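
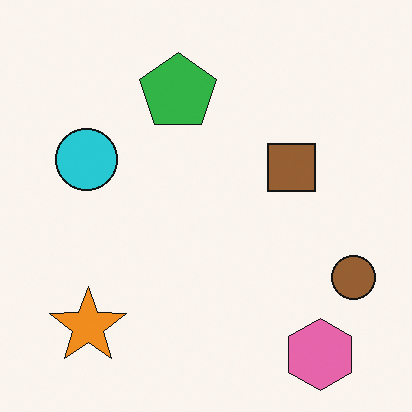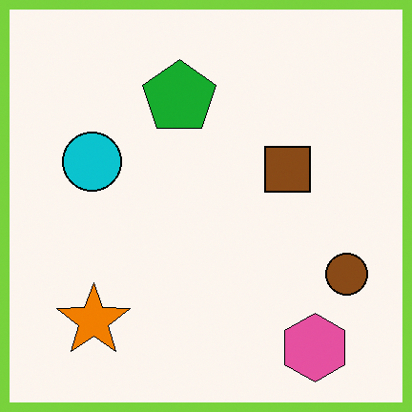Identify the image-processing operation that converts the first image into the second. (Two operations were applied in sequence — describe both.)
The transformation is: given slightly increased contrast, then framed with a lime border.

Tones are pushed away from mid-grey across the whole image — a global contrast change. A solid lime frame runs around the edge of the second image, with the content slightly shrunk inside it.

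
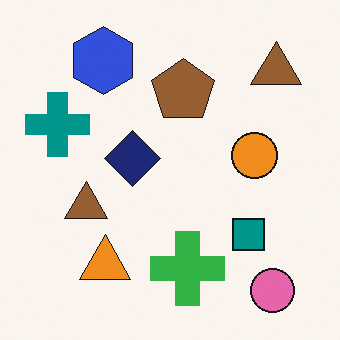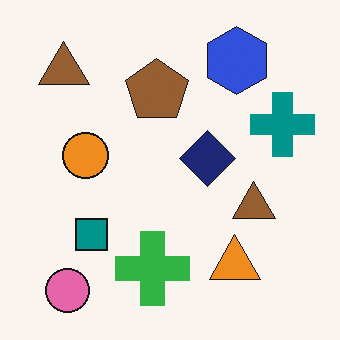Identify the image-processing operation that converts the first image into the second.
The second image is the first flipped horizontally (left ↔ right).

The teal cross is in the left of the first image and the right of the second — shapes on opposite sides of the vertical midline have swapped in a mirror flip.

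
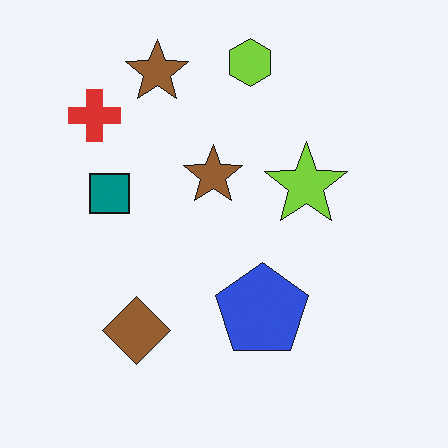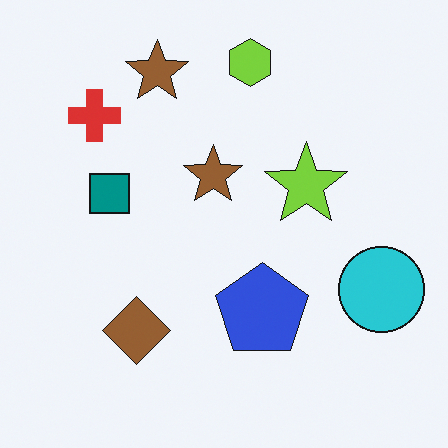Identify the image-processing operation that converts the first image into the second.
It was overlaid with an additional cyan circle.

A cyan circle appears in the second image that is absent from the first.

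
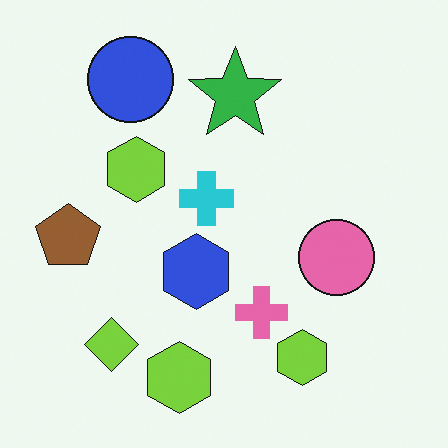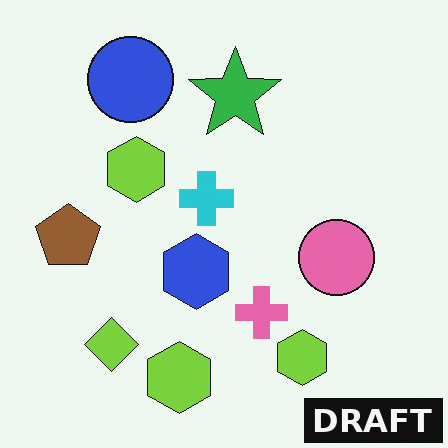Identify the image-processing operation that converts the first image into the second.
It was watermarked with the text "DRAFT" in the lower-right corner.

A dark label reading "DRAFT" appears in the lower-right corner.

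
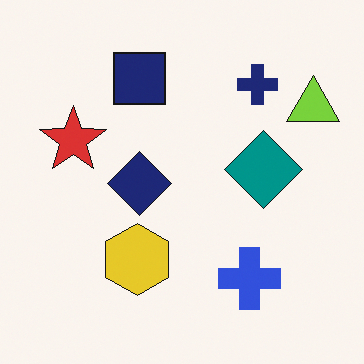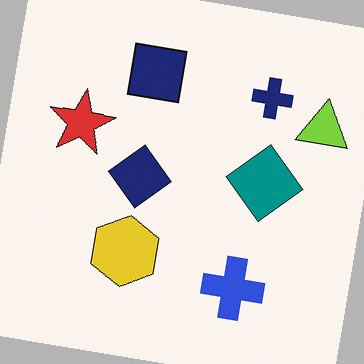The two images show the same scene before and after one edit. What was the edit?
The second image is the first rotated clockwise by a slight angle.

Every shape is tilted by the same angle and the image corners show triangular fill wedges — a whole-image rotation by a non-right angle.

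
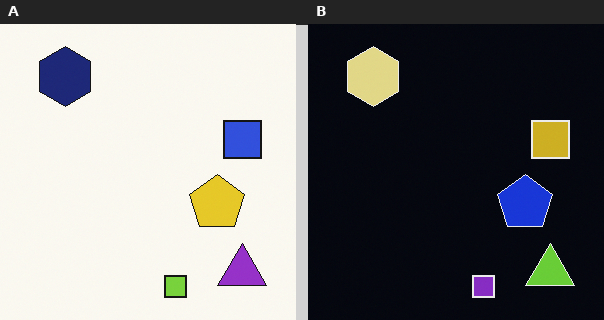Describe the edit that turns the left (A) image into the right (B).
Color-inverted (negative).

The light background has become dark and every shape's color is its complement — a photographic negative.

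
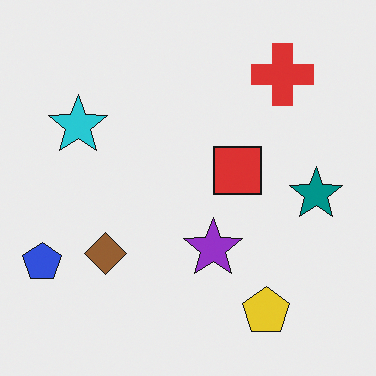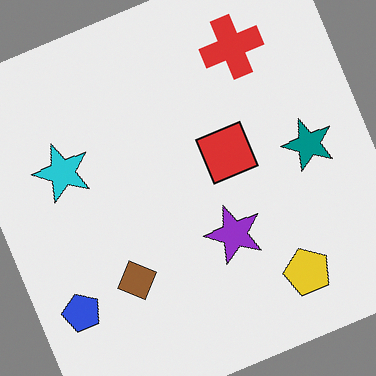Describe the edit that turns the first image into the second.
It was rotated counter-clockwise by a moderate amount.

Every shape is tilted by the same angle and the image corners show triangular fill wedges — a whole-image rotation by a non-right angle.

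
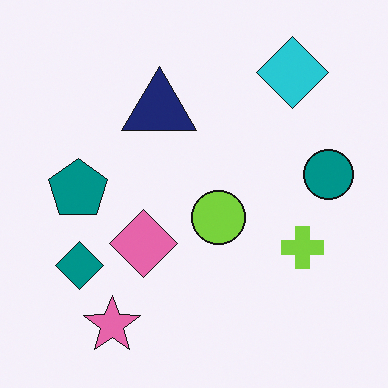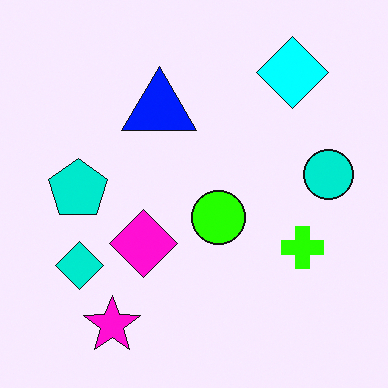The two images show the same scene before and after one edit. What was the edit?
The second image is the first heavily oversaturated.

All colors are more vivid — a global saturation change.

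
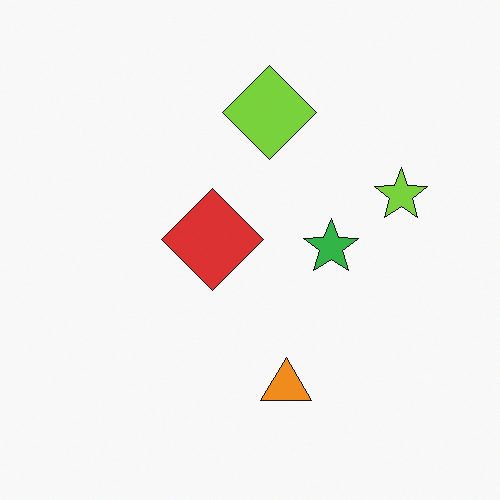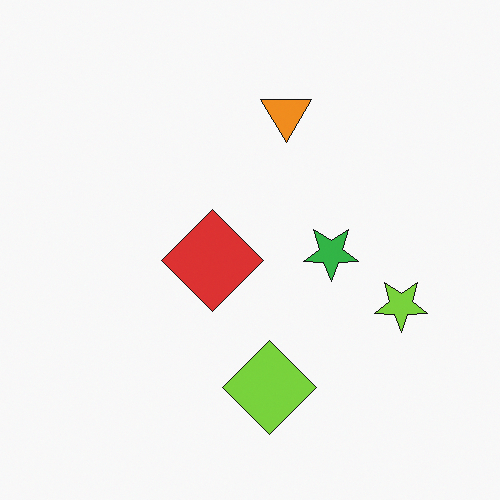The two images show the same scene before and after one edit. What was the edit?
The second image is the first flipped vertically (top ↔ bottom).

The lime diamond is in the top of the first image and the bottom of the second — shapes on opposite sides of the horizontal midline have swapped in a mirror flip.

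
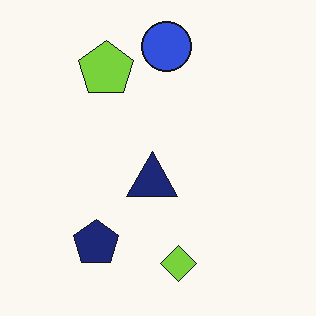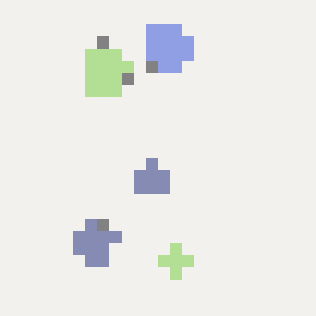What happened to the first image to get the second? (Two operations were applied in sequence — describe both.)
Heavily pixelated into large blocks, then washed out (contrast reduced).

Shapes are reduced to large square blocks; fine edges and outlines are lost — a downscale-then-upscale (mosaic) effect. Tones are pushed toward mid-grey across the whole image — a global contrast change.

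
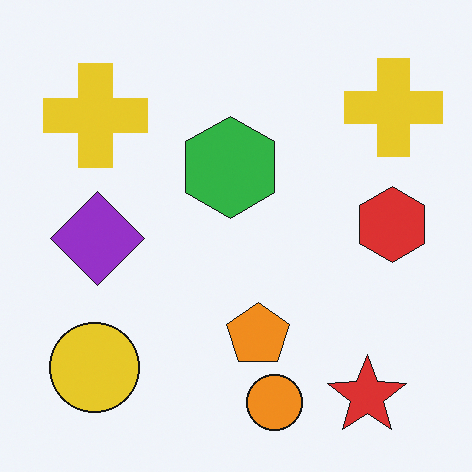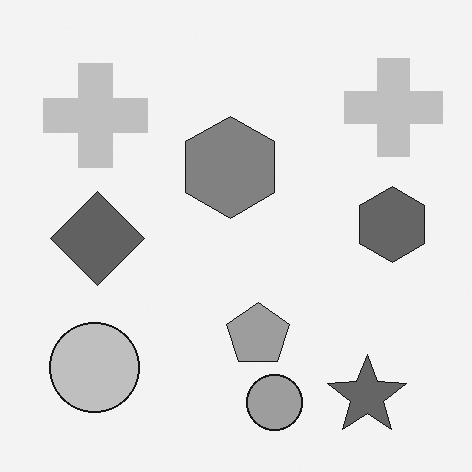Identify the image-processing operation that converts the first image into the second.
It was converted to grayscale.

All color is removed — every shape is now a shade of grey.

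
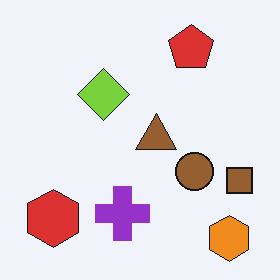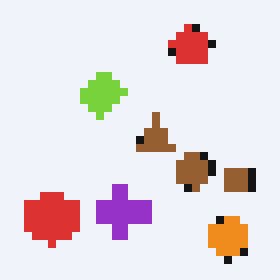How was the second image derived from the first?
The transformation is: pixelated into visible square blocks.

Shapes are reduced to large square blocks; fine edges and outlines are lost — a downscale-then-upscale (mosaic) effect.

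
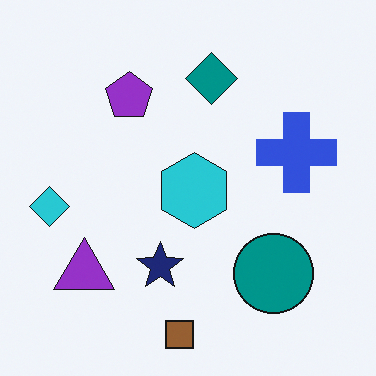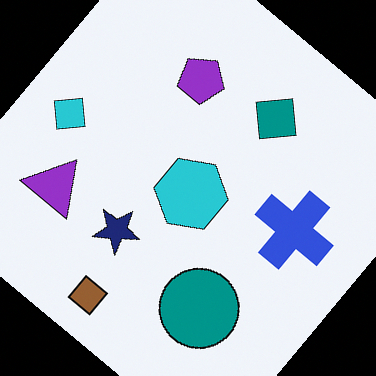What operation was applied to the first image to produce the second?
The second image is the first rotated clockwise by a large amount — several tens of degrees.

Every shape is tilted by the same angle and the image corners show triangular fill wedges — a whole-image rotation by a non-right angle.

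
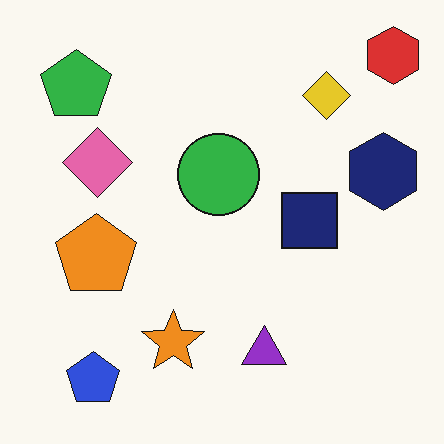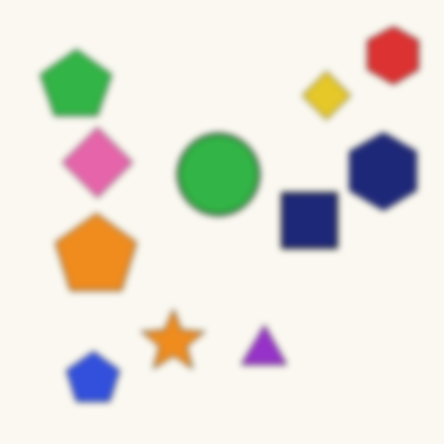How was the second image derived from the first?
Moderately blurred.

Shape edges and outlines are uniformly softened across the whole image.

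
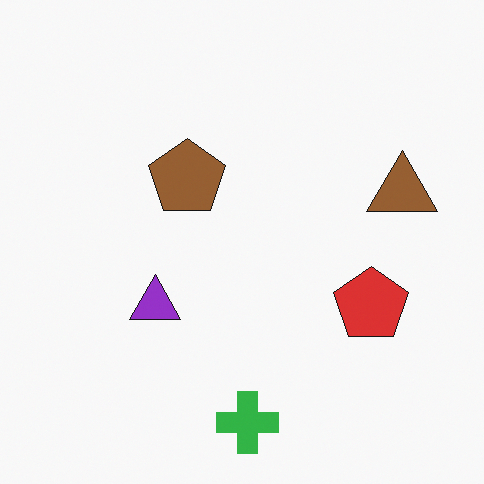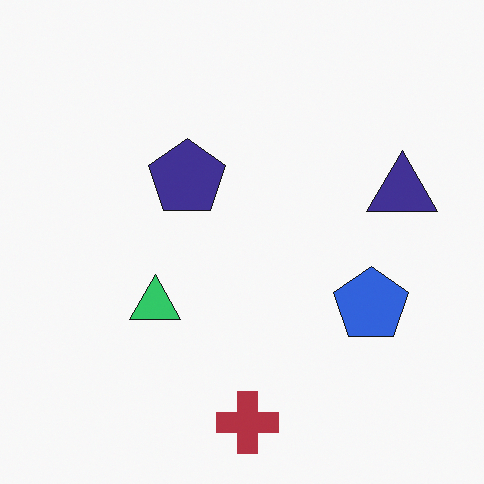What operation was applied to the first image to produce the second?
The image was hue-shifted through roughly half the color wheel.

Every shape's color has rotated by the same amount around the hue wheel — a uniform hue shift.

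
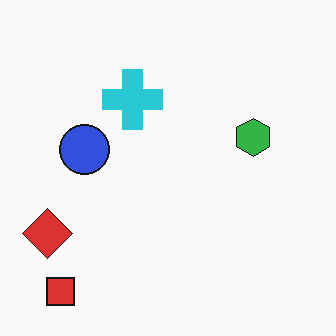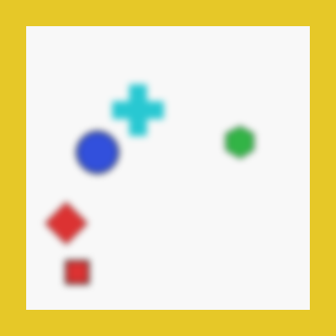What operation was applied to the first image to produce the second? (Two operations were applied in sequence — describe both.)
The transformation is: noticeably gaussian-blurred, then framed with a yellow border.

Shape edges and outlines are uniformly softened across the whole image. A solid yellow frame runs around the edge of the second image, with the content slightly shrunk inside it.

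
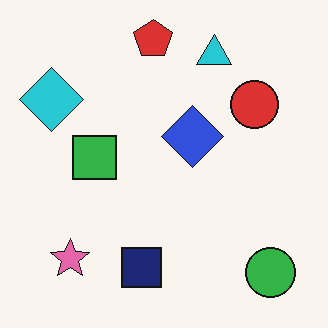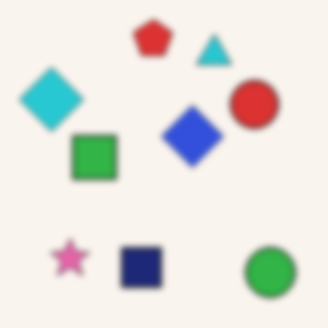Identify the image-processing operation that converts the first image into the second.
The transformation is: moderately blurred.

Shape edges and outlines are uniformly softened across the whole image.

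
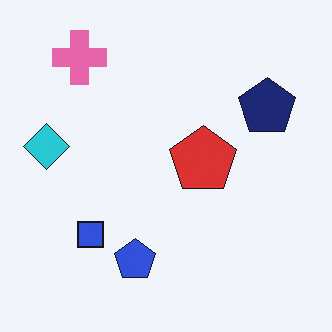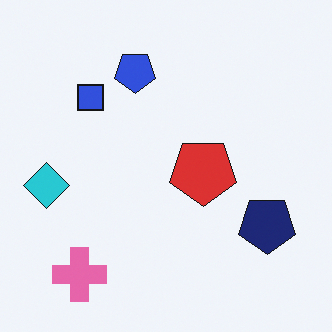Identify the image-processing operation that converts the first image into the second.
This is the original image flipped vertically (top ↔ bottom).

The pink cross is in the top-left of the first image and the bottom-left of the second — shapes on opposite sides of the horizontal midline have swapped in a mirror flip.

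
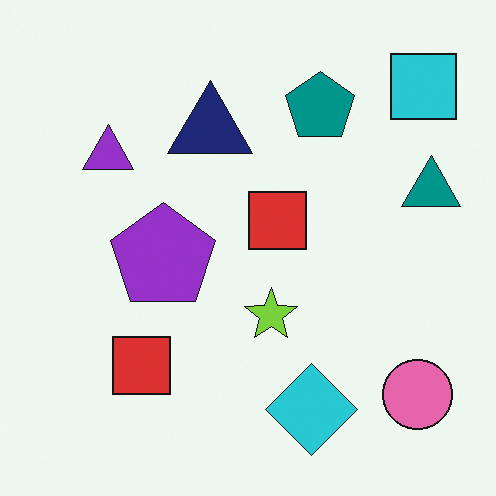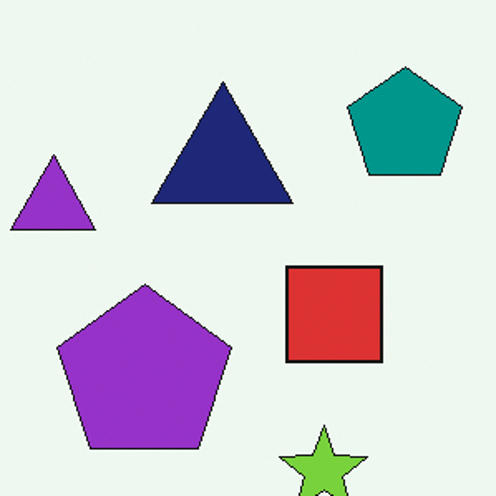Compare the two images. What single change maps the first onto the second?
The transformation is: cropped tightly and scaled back up.

The visible shapes are larger and the field of view is narrower; shapes near the original edges may be partly or wholly outside the frame — a crop-and-rescale.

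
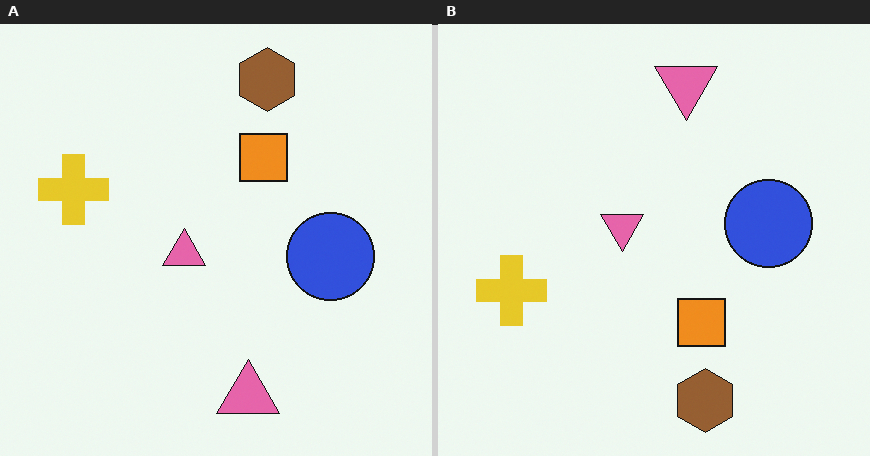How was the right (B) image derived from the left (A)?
Flipped vertically (top ↔ bottom).

The brown hexagon is in the top of the left (A) image and the bottom of the right (B) — shapes on opposite sides of the horizontal midline have swapped in a mirror flip.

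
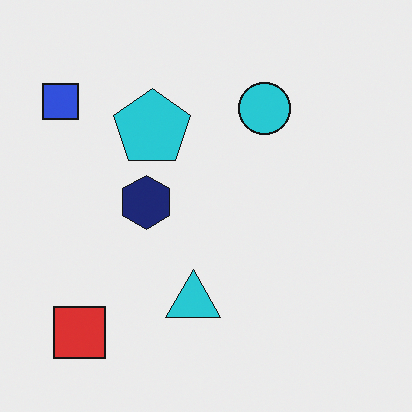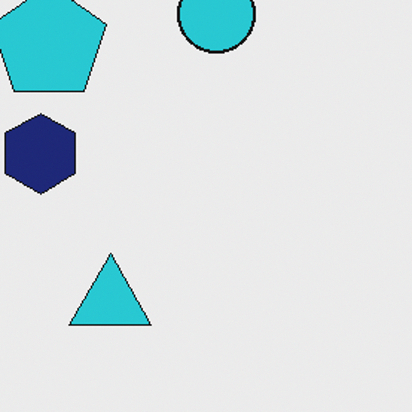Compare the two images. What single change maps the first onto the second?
The transformation is: cropped to a modestly smaller region and rescaled.

The visible shapes are larger and the field of view is narrower; shapes near the original edges may be partly or wholly outside the frame — a crop-and-rescale.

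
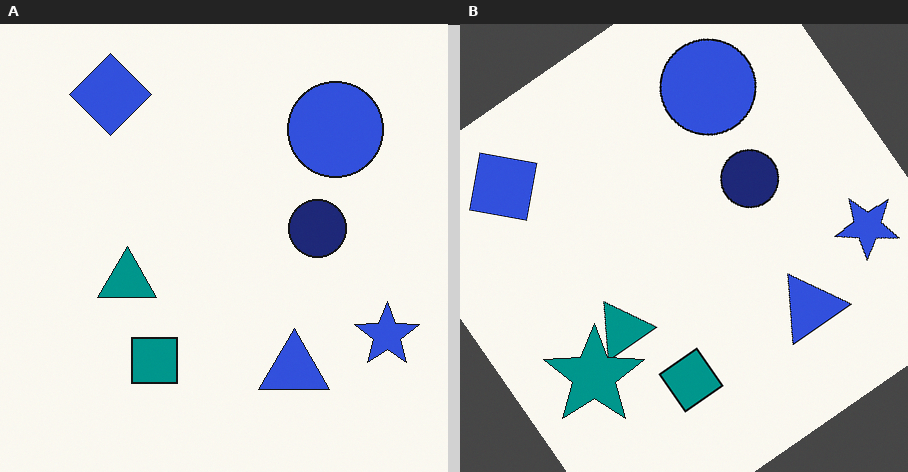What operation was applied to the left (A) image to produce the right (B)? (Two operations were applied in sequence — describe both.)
This is the original image rotated counter-clockwise by a large amount — several tens of degrees, then overlaid with an additional teal star.

Every shape is tilted by the same angle and the image corners show triangular fill wedges — a whole-image rotation by a non-right angle. A teal star appears in the right (B) image that is absent from the left (A).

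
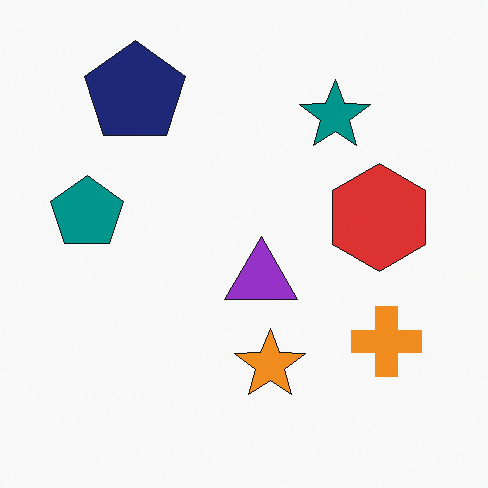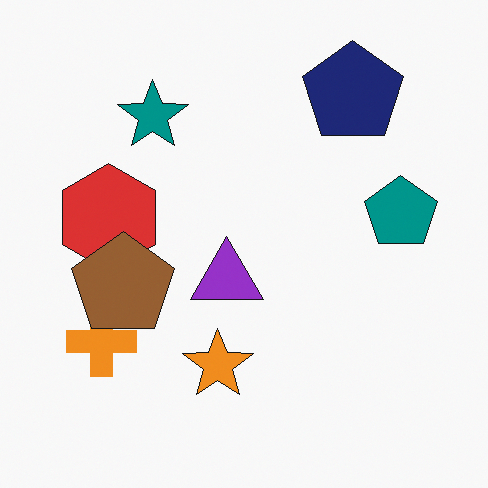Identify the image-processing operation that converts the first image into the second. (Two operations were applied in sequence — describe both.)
The image was flipped horizontally (left ↔ right), then overlaid with an additional brown pentagon.

The teal pentagon is in the left of the first image and the right of the second — shapes on opposite sides of the vertical midline have swapped in a mirror flip. A brown pentagon appears in the second image that is absent from the first.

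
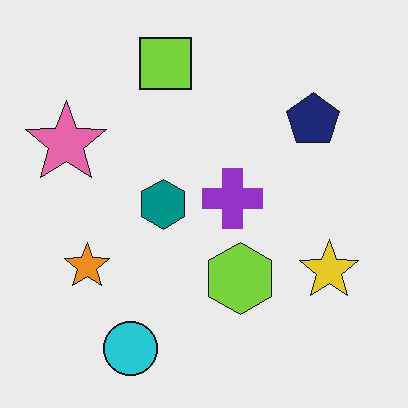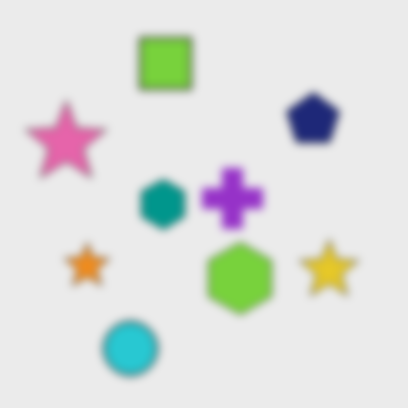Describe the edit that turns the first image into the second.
The second image is the first moderately blurred.

Shape edges and outlines are uniformly softened across the whole image.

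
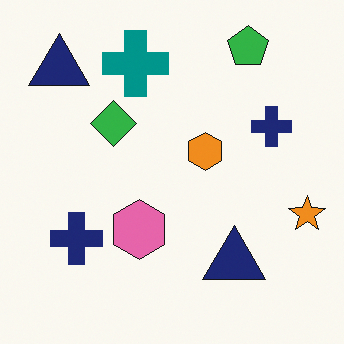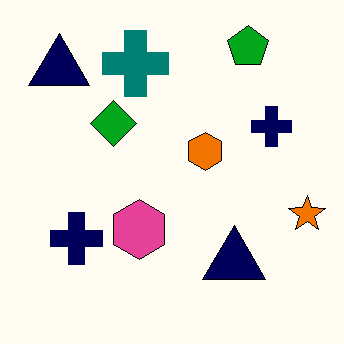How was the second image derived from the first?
The image was given slightly increased contrast.

Tones are pushed away from mid-grey across the whole image — a global contrast change.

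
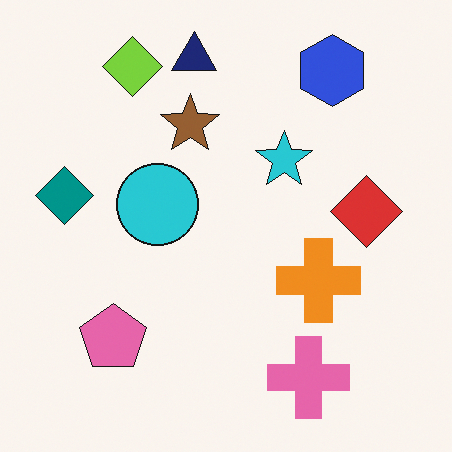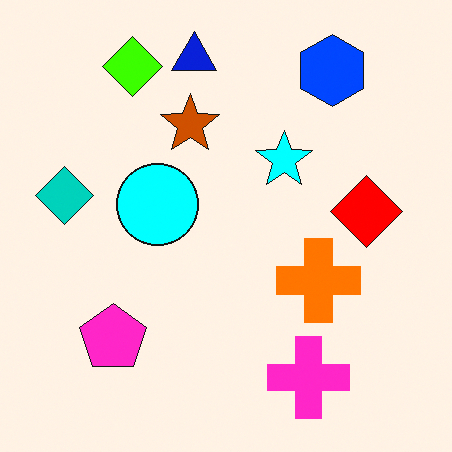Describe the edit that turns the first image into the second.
The second image is the first made much more vivid (saturation change).

All colors are more vivid — a global saturation change.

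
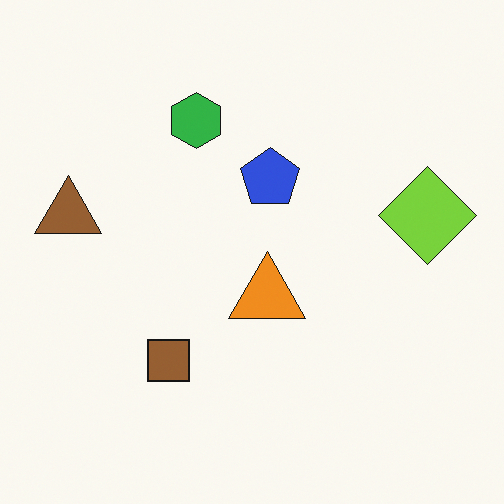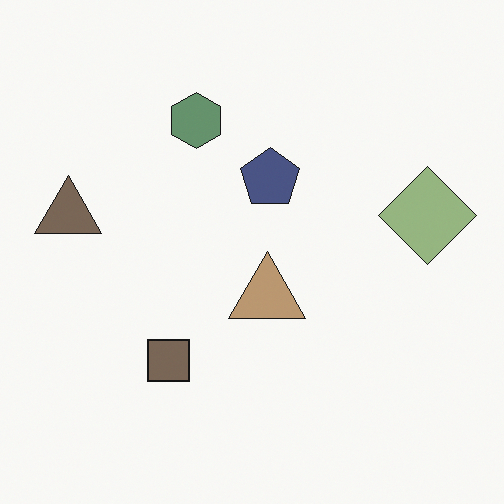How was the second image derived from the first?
The second image is the first made much more muted (saturation change).

All colors are more muted and greyish — a global saturation change.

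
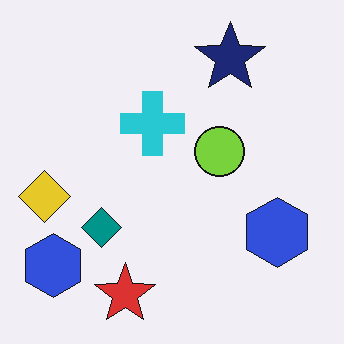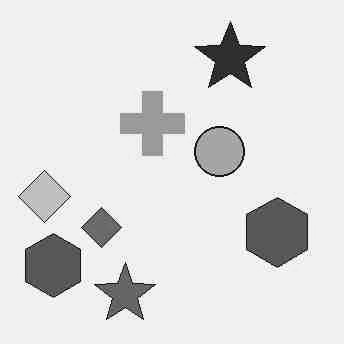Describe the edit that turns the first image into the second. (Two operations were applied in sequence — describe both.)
The second image is the first heavily JPEG-compressed with obvious blocking artifacts, then converted to grayscale.

Blocky 8×8 compression artifacts appear around shape edges and the flat background shows ringing — characteristic JPEG degradation. All color is removed — every shape is now a shade of grey.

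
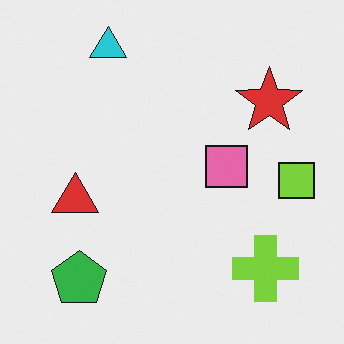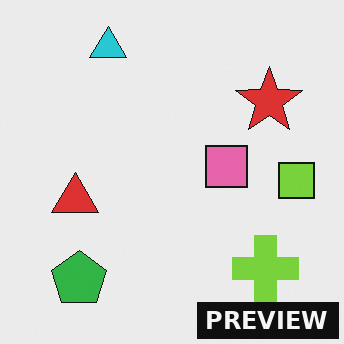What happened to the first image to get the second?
It was watermarked with the text "PREVIEW" in the lower-right corner.

A dark label reading "PREVIEW" appears in the lower-right corner.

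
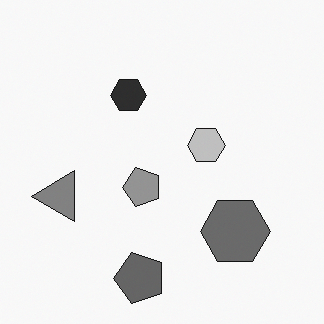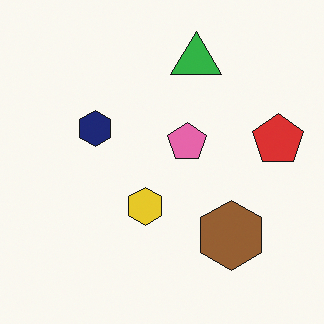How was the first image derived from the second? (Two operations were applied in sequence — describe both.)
The first image is the second converted to grayscale, then transposed (reflected across the top-left ↔ bottom-right diagonal).

All color is removed — every shape is now a shade of grey. Shapes have swapped their row and column positions — what was in the top-right is now in the bottom-left — a diagonal reflection.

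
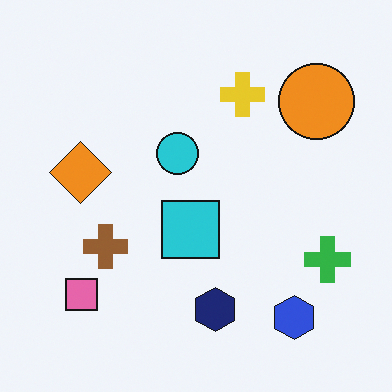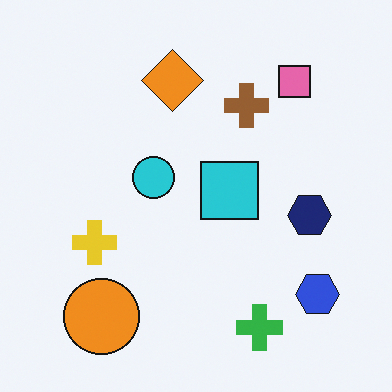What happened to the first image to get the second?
The image was transposed (reflected across the top-left ↔ bottom-right diagonal).

Shapes have swapped their row and column positions — what was in the top-right is now in the bottom-left — a diagonal reflection.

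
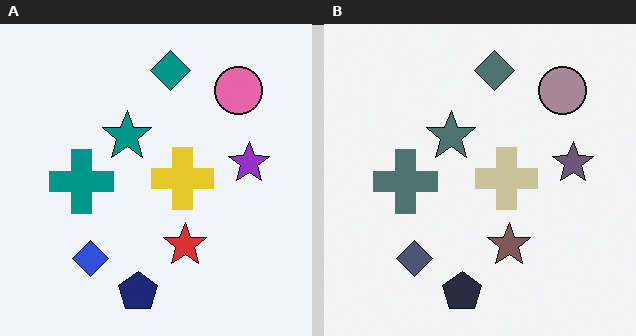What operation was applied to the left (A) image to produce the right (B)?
The right (B) image is the left (A) heavily desaturated.

All colors are more muted and greyish — a global saturation change.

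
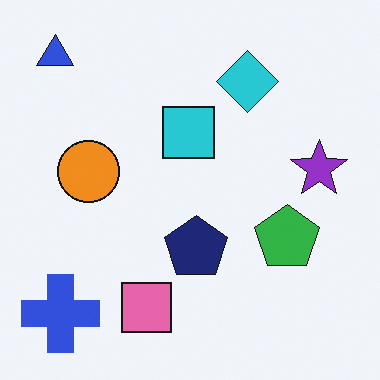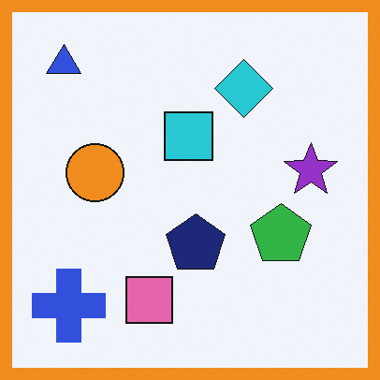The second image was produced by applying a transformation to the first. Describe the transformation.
It was framed with a orange border.

A solid orange frame runs around the edge of the second image, with the content slightly shrunk inside it.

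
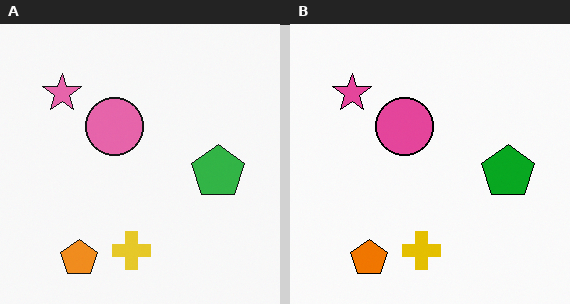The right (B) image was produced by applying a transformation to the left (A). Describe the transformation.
It was given slightly increased contrast.

Tones are pushed away from mid-grey across the whole image — a global contrast change.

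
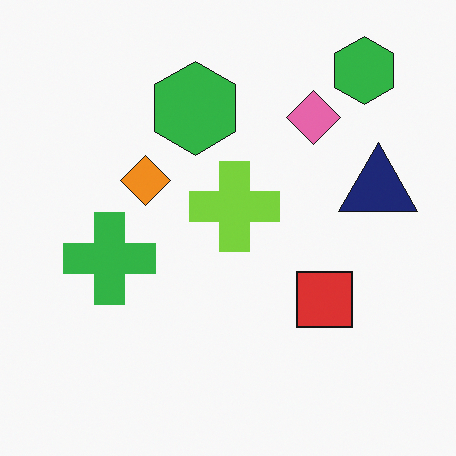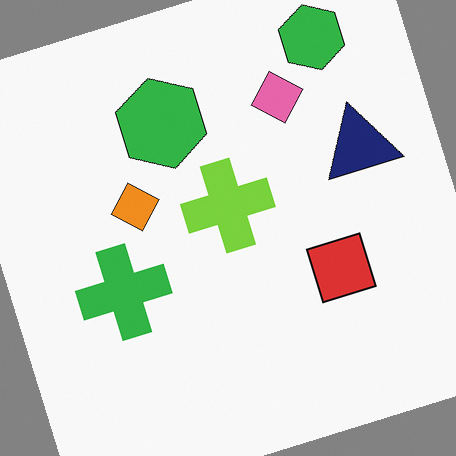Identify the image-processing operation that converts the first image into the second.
The second image is the first rotated counter-clockwise by a moderate amount.

Every shape is tilted by the same angle and the image corners show triangular fill wedges — a whole-image rotation by a non-right angle.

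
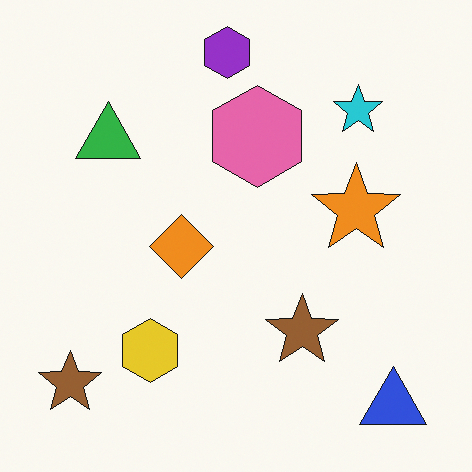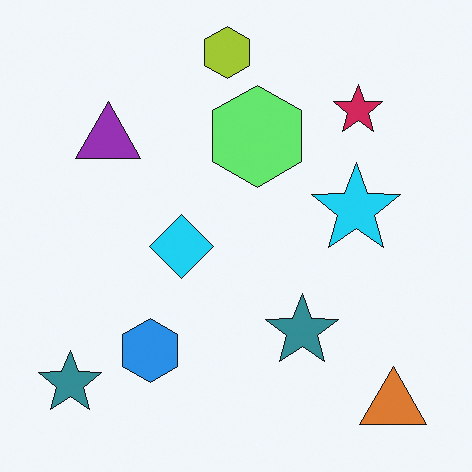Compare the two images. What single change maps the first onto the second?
The image was hue-shifted through roughly half the color wheel.

Every shape's color has rotated by the same amount around the hue wheel — a uniform hue shift.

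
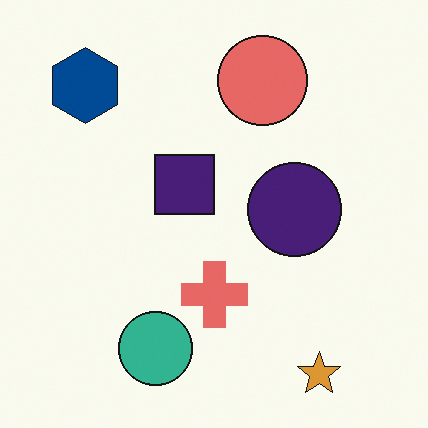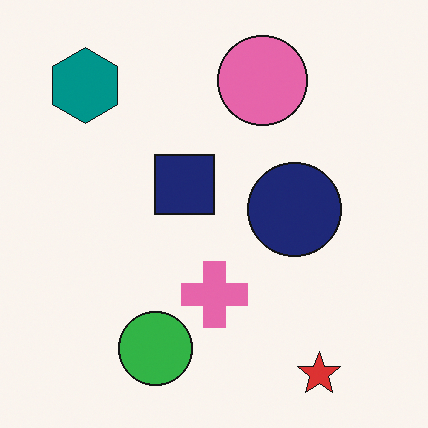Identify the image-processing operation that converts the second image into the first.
The image was hue-shifted slightly.

Every shape's color has rotated by the same amount around the hue wheel — a uniform hue shift.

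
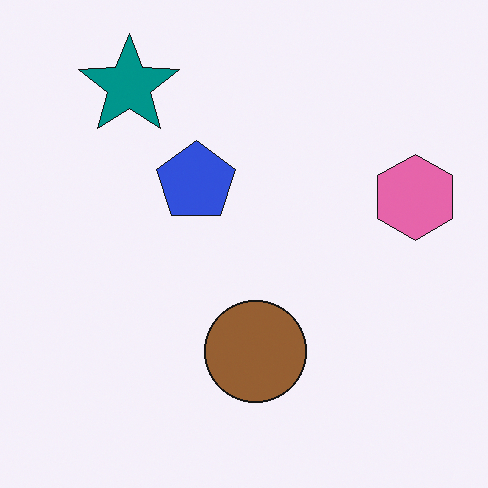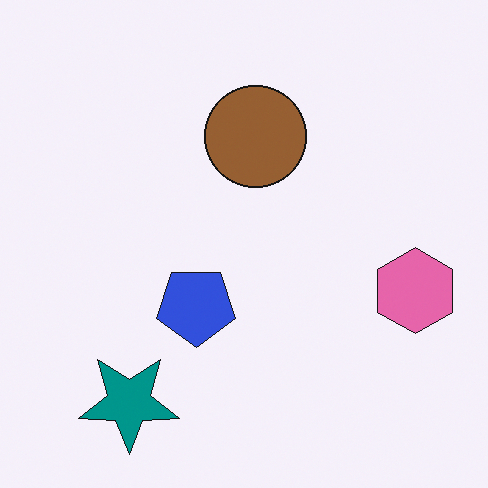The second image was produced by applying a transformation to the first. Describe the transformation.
The second image is the first flipped vertically (top ↔ bottom).

The teal star is in the top-left of the first image and the bottom-left of the second — shapes on opposite sides of the horizontal midline have swapped in a mirror flip.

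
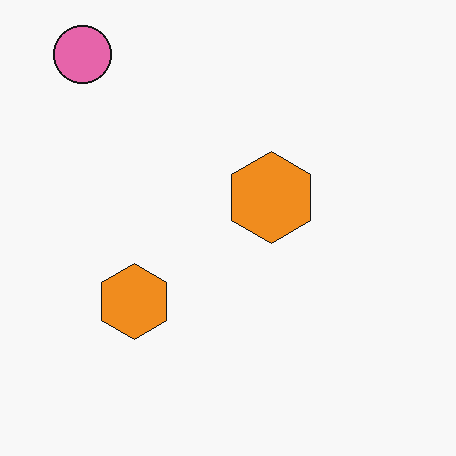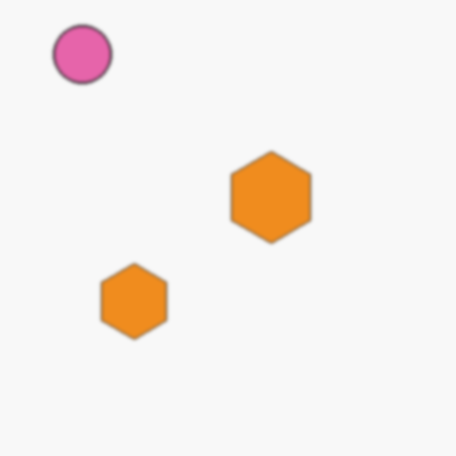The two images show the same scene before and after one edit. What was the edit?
The image was given a subtle gaussian blur.

Shape edges and outlines are uniformly softened across the whole image.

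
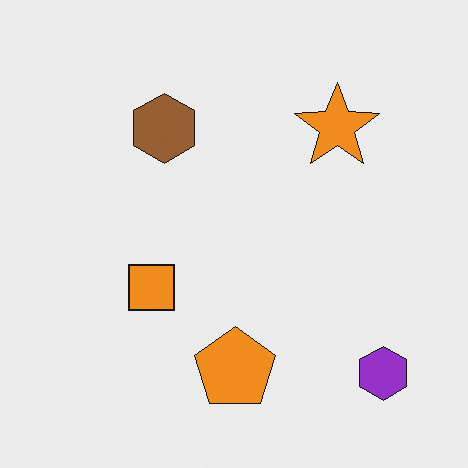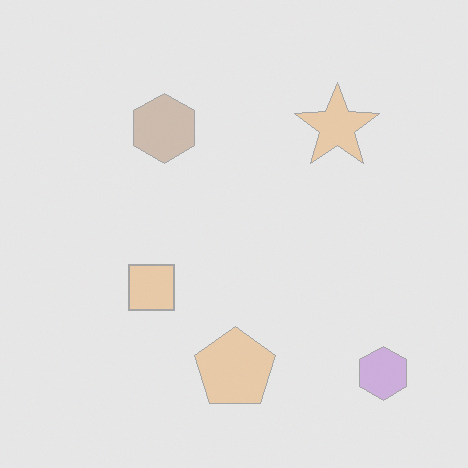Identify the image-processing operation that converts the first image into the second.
Given much lower contrast.

Tones are pushed toward mid-grey across the whole image — a global contrast change.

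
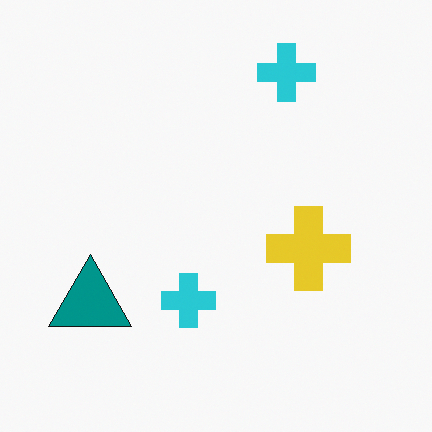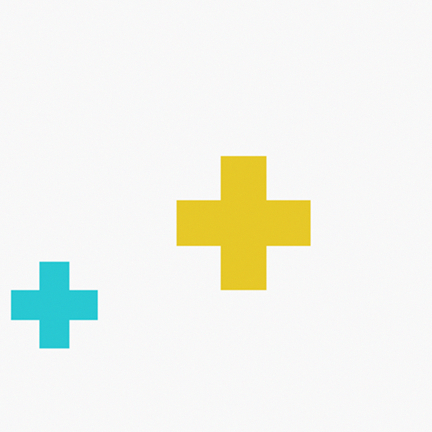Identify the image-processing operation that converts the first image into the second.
The second image is the first cropped to a modestly smaller region and rescaled.

The visible shapes are larger and the field of view is narrower; shapes near the original edges may be partly or wholly outside the frame — a crop-and-rescale.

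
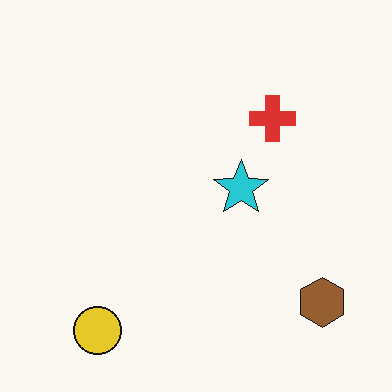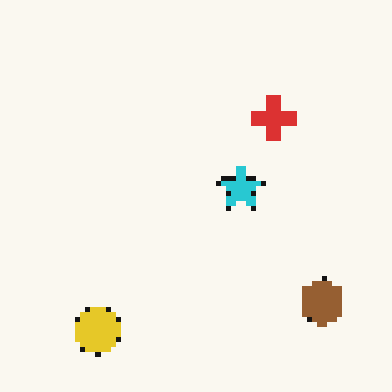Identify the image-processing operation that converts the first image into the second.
The second image is the first mildly pixelated.

Shapes are reduced to large square blocks; fine edges and outlines are lost — a downscale-then-upscale (mosaic) effect.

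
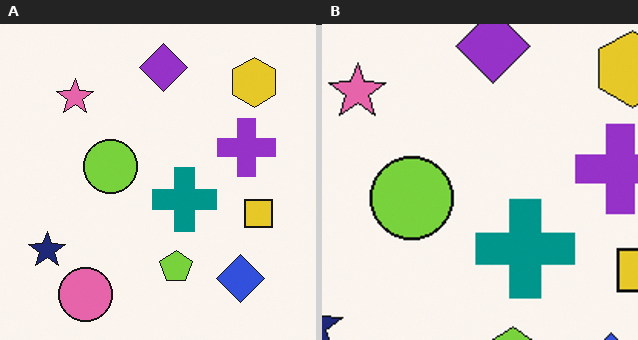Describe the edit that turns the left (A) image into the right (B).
Cropped slightly and scaled back up.

The visible shapes are larger and the field of view is narrower; shapes near the original edges may be partly or wholly outside the frame — a crop-and-rescale.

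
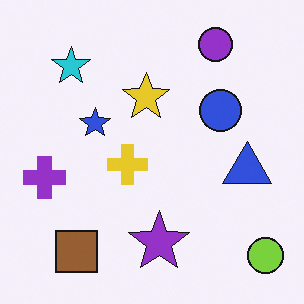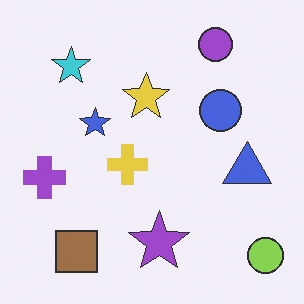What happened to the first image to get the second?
The transformation is: given slightly reduced contrast.

Tones are pushed toward mid-grey across the whole image — a global contrast change.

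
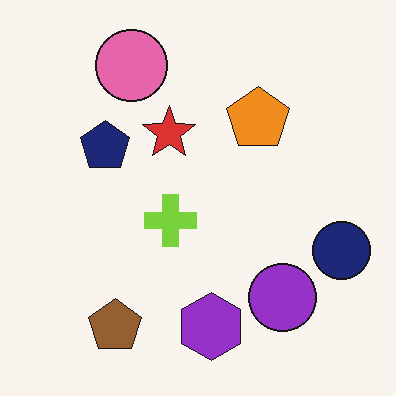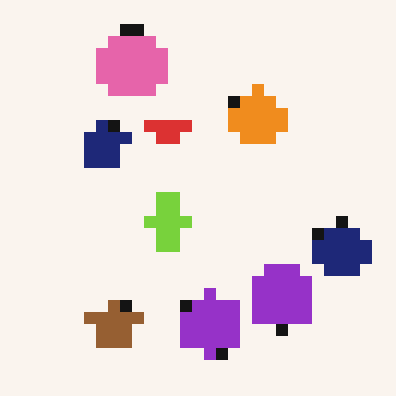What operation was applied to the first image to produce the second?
The transformation is: heavily pixelated into large blocks.

Shapes are reduced to large square blocks; fine edges and outlines are lost — a downscale-then-upscale (mosaic) effect.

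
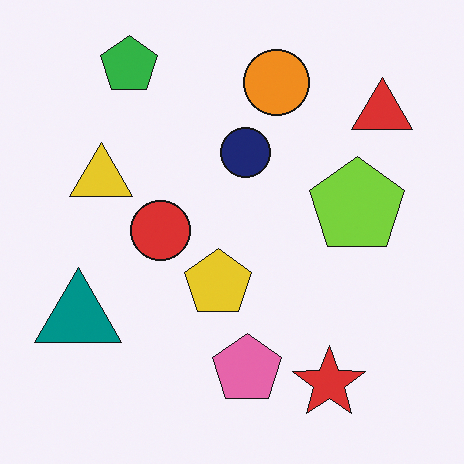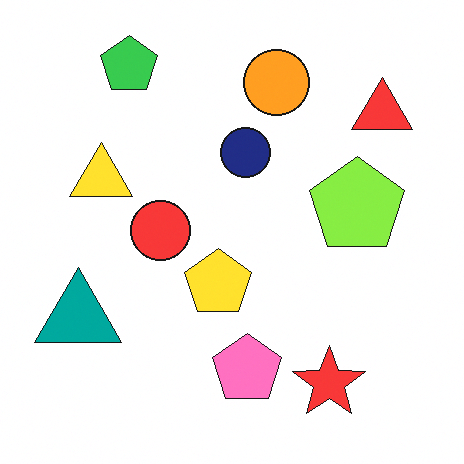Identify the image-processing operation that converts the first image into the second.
It was slightly brightened.

Every pixel — background and shapes alike — is uniformly brightened.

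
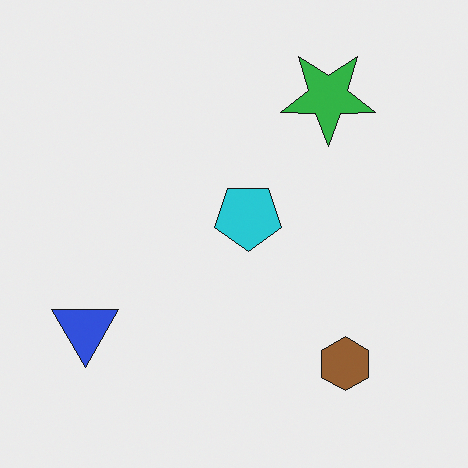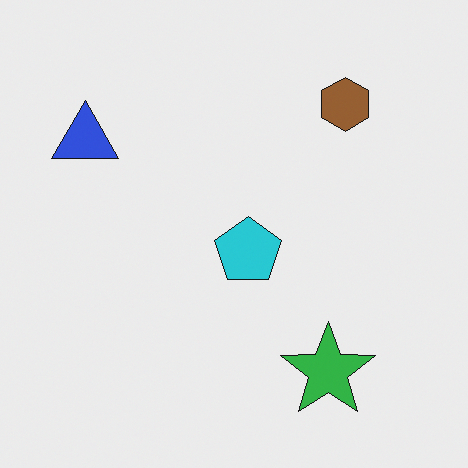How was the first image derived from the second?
It was flipped vertically (top ↔ bottom).

The green star is in the bottom-right of the second image and the top-right of the first — shapes on opposite sides of the horizontal midline have swapped in a mirror flip.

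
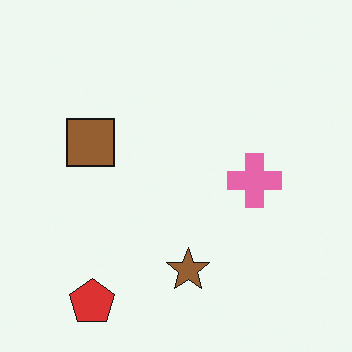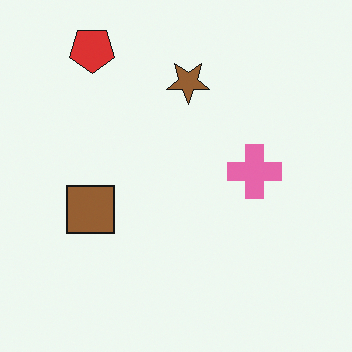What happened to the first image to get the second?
It was flipped vertically (top ↔ bottom).

The red pentagon is in the bottom-left of the first image and the top-left of the second — shapes on opposite sides of the horizontal midline have swapped in a mirror flip.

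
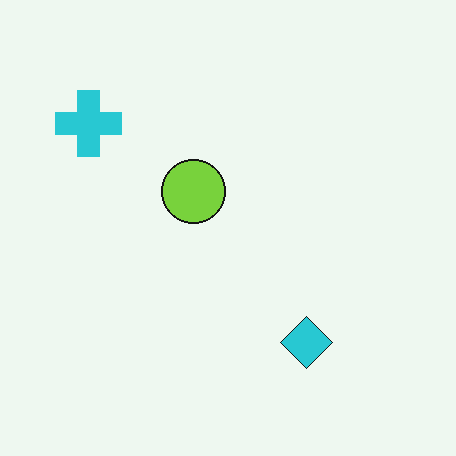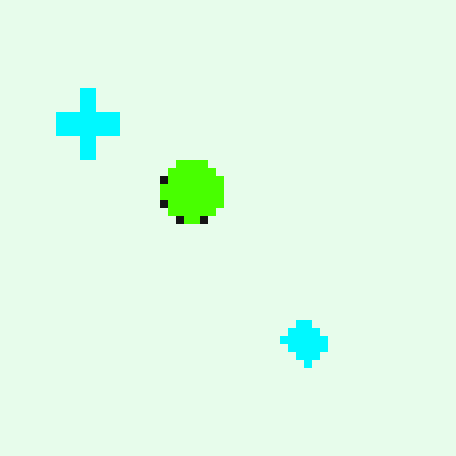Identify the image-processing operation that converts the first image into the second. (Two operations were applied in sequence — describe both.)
The second image is the first pixelated into visible square blocks, then made much more vivid (saturation change).

Shapes are reduced to large square blocks; fine edges and outlines are lost — a downscale-then-upscale (mosaic) effect. All colors are more vivid — a global saturation change.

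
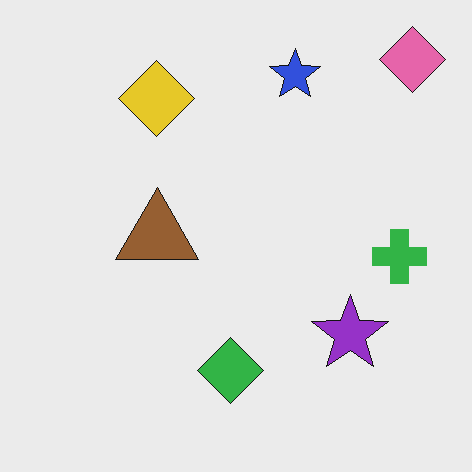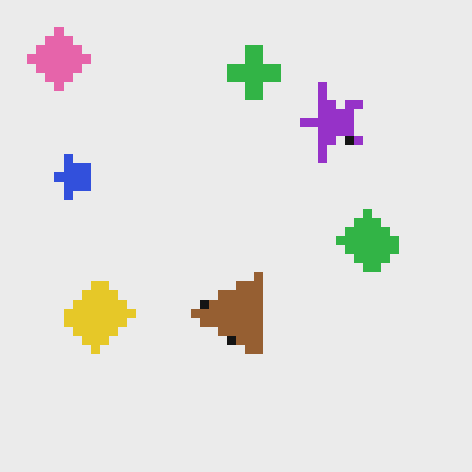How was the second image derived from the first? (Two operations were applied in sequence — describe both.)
It was heavily pixelated into large blocks, then rotated 90° counter-clockwise.

Shapes are reduced to large square blocks; fine edges and outlines are lost — a downscale-then-upscale (mosaic) effect. The pink diamond sits in the top-right of the first image and the top-left of the second — consistent with a whole-image 90° counter-clockwise rotation.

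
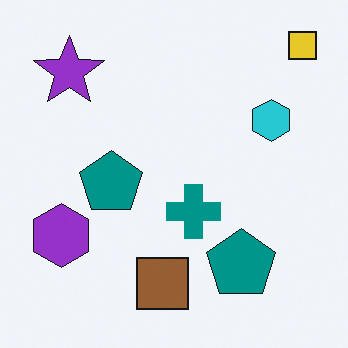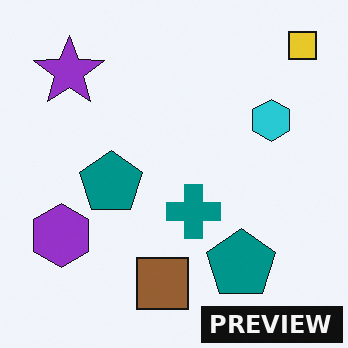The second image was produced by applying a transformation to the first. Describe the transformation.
It was watermarked with the text "PREVIEW" in the lower-right corner.

A dark label reading "PREVIEW" appears in the lower-right corner.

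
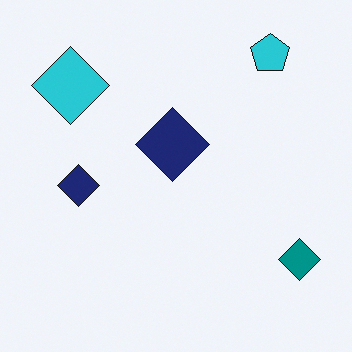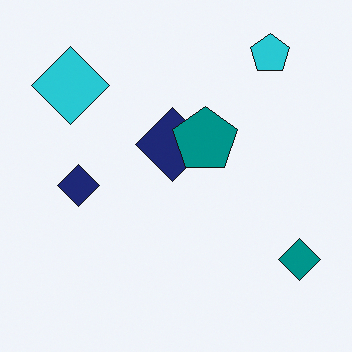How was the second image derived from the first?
This is the original image overlaid with an additional teal pentagon.

A teal pentagon appears in the second image that is absent from the first.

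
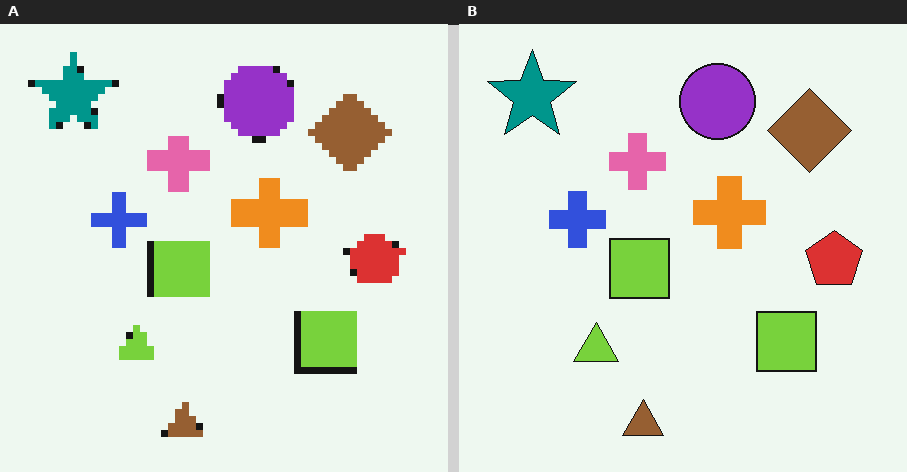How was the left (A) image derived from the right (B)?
The transformation is: moderately pixelated.

Shapes are reduced to large square blocks; fine edges and outlines are lost — a downscale-then-upscale (mosaic) effect.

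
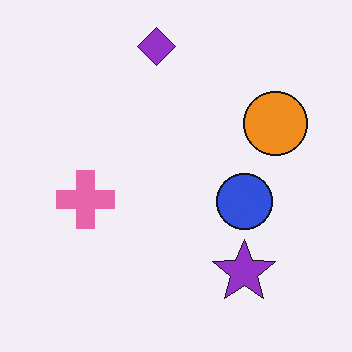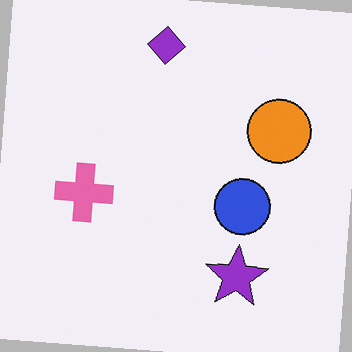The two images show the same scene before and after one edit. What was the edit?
The image was rotated clockwise by a small amount.

Every shape is tilted by the same angle and the image corners show triangular fill wedges — a whole-image rotation by a non-right angle.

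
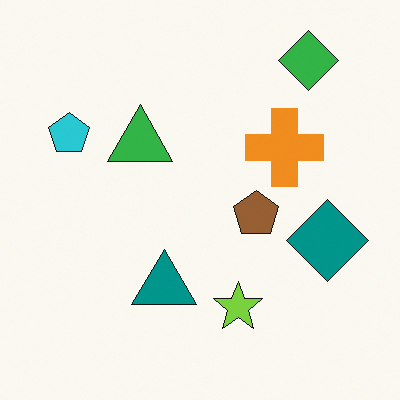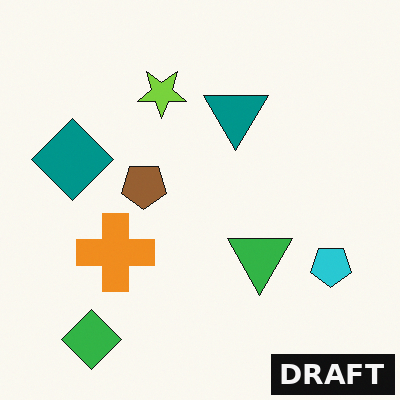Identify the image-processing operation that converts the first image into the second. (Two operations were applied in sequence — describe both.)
The transformation is: rotated 180°, then watermarked with the text "DRAFT" in the lower-right corner.

The green diamond sits in the top-right of the first image and the bottom-left of the second — consistent with a whole-image 180° rotation. A dark label reading "DRAFT" appears in the lower-right corner.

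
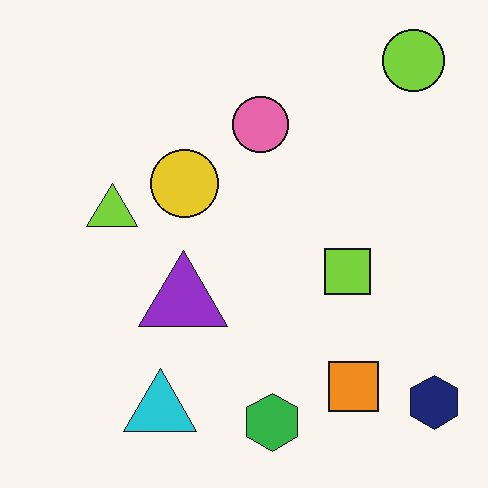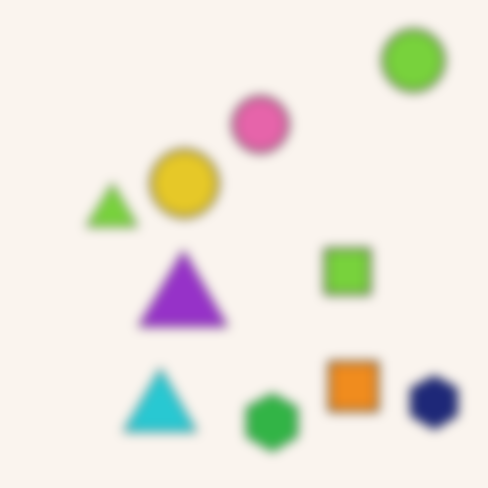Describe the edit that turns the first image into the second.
This is the original image heavily blurred.

Shape edges and outlines are uniformly softened across the whole image.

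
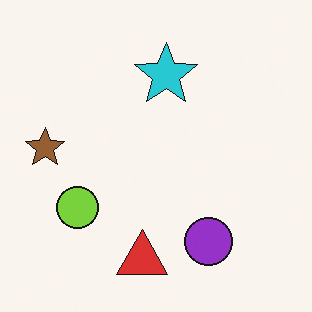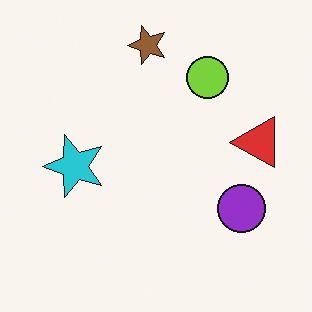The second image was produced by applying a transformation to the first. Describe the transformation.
It was transposed (reflected across the top-left ↔ bottom-right diagonal).

Shapes have swapped their row and column positions — what was in the top-right is now in the bottom-left — a diagonal reflection.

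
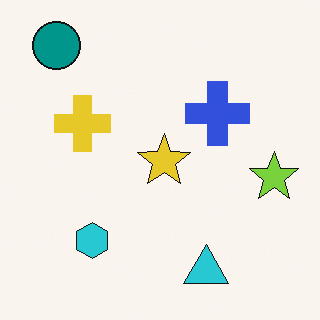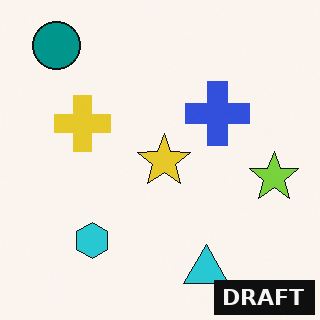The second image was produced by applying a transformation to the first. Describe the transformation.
It was watermarked with the text "DRAFT" in the lower-right corner.

A dark label reading "DRAFT" appears in the lower-right corner.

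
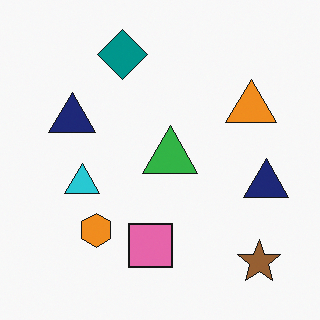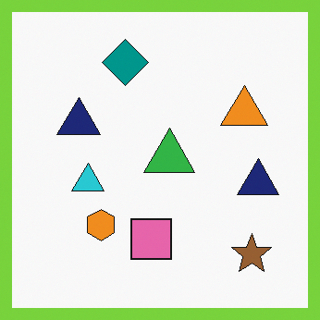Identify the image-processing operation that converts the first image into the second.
This is the original image framed with a lime border.

A solid lime frame runs around the edge of the second image, with the content slightly shrunk inside it.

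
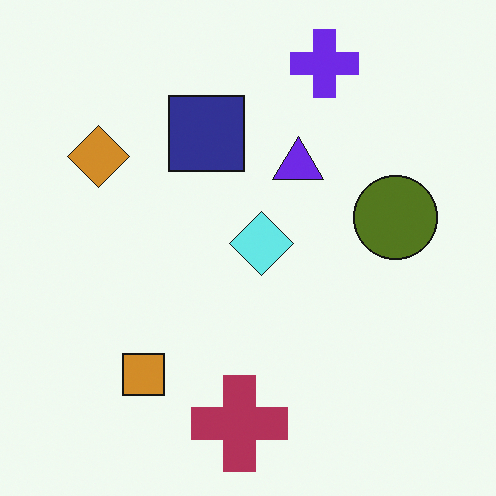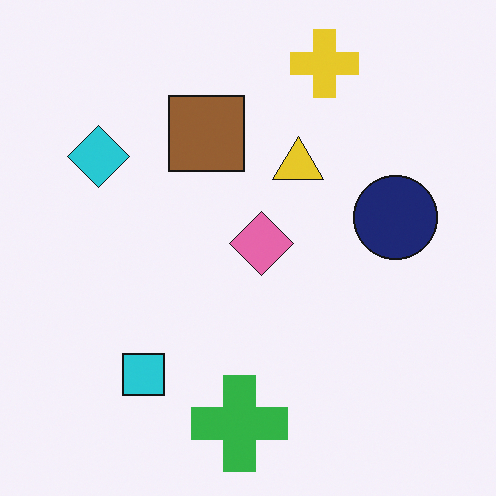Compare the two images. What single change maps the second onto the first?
Hue-shifted through roughly half the color wheel.

Every shape's color has rotated by the same amount around the hue wheel — a uniform hue shift.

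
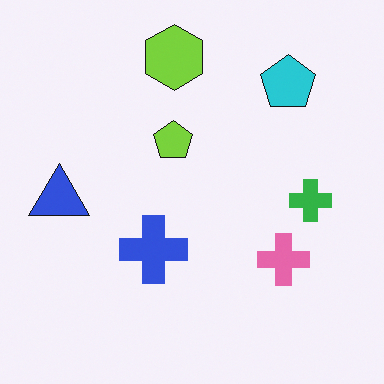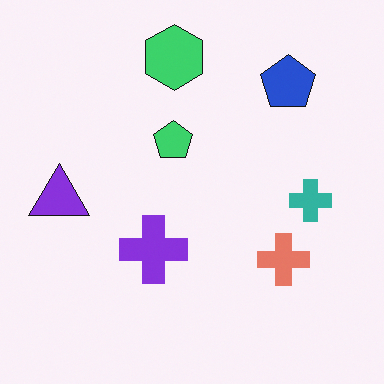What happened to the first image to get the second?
The second image is the first hue-shifted slightly.

Every shape's color has rotated by the same amount around the hue wheel — a uniform hue shift.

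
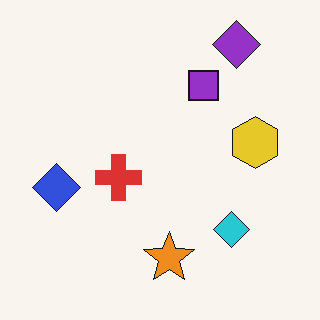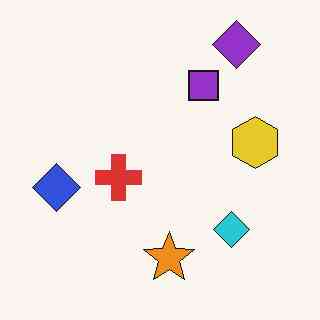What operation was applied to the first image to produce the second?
This is the original image JPEG-compressed with visible artifacts.

Blocky 8×8 compression artifacts appear around shape edges and the flat background shows ringing — characteristic JPEG degradation.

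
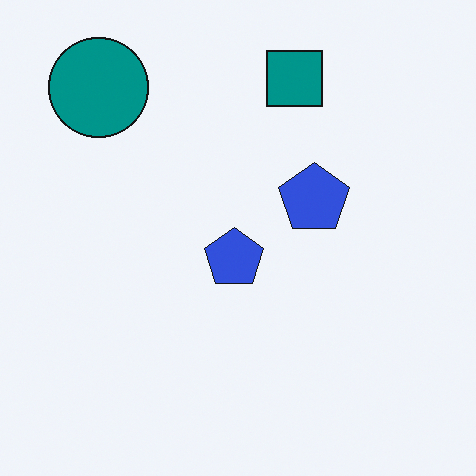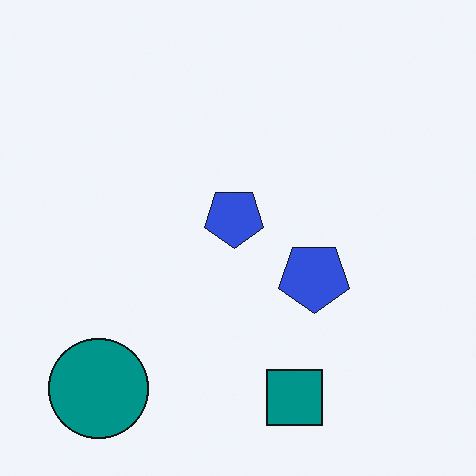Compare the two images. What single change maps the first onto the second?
This is the original image flipped vertically (top ↔ bottom).

The teal square is in the top of the first image and the bottom of the second — shapes on opposite sides of the horizontal midline have swapped in a mirror flip.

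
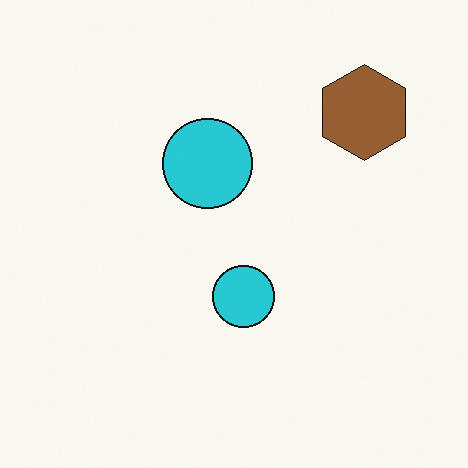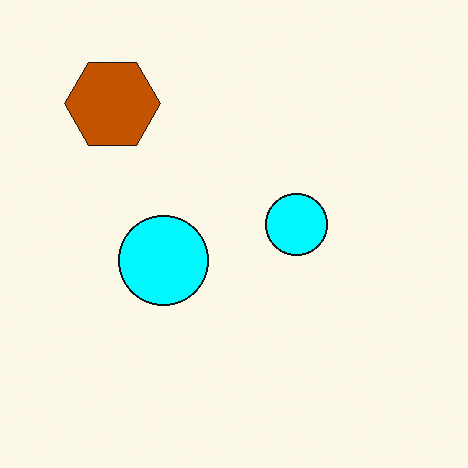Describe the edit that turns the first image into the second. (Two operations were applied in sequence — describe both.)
The second image is the first rotated 90° counter-clockwise, then heavily oversaturated.

The brown hexagon sits in the top-right of the first image and the top-left of the second — consistent with a whole-image 90° counter-clockwise rotation. All colors are more vivid — a global saturation change.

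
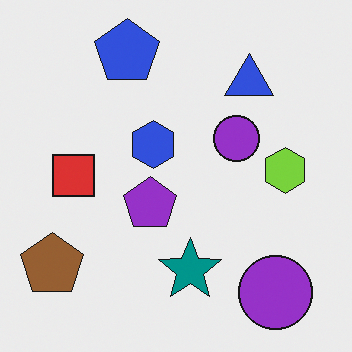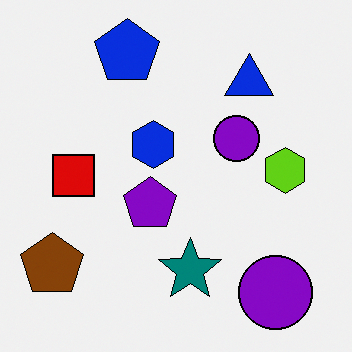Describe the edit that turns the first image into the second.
This is the original image given slightly increased contrast.

Tones are pushed away from mid-grey across the whole image — a global contrast change.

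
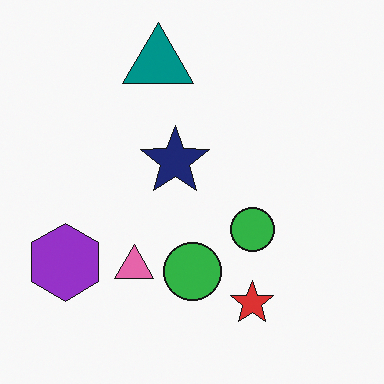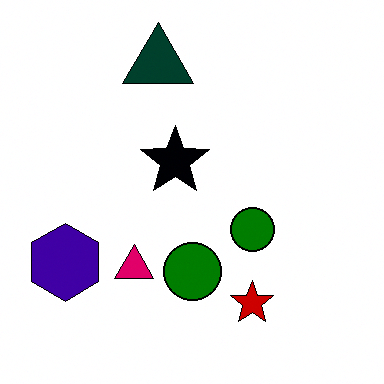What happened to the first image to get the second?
The image was given much higher contrast.

Tones are pushed away from mid-grey across the whole image — a global contrast change.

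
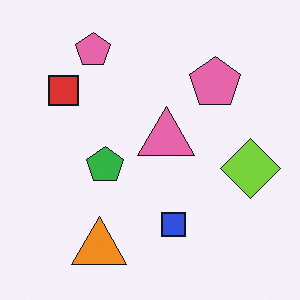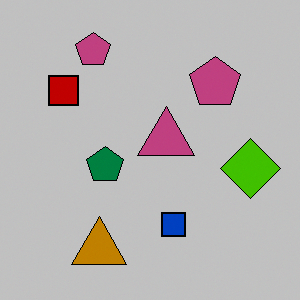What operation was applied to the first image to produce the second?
The transformation is: heavily posterized to just a handful of flat colors.

Each flat color has snapped to a coarser quantized level — most visibly, the near-white background has dropped to a flat grey.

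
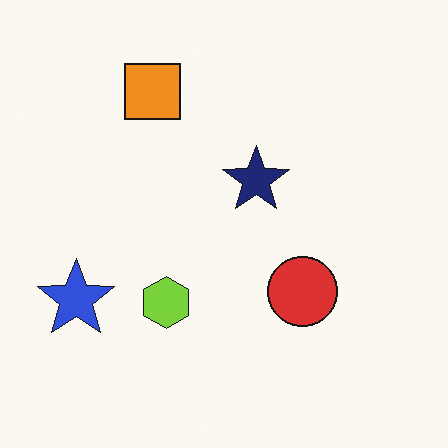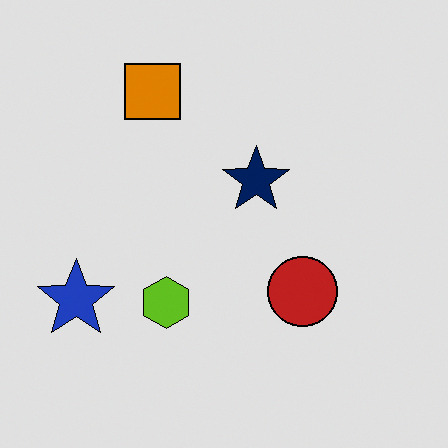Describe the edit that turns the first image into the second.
This is the original image posterized to a reduced palette.

Each flat color has snapped to a coarser quantized level — most visibly, the near-white background has dropped to a flat grey.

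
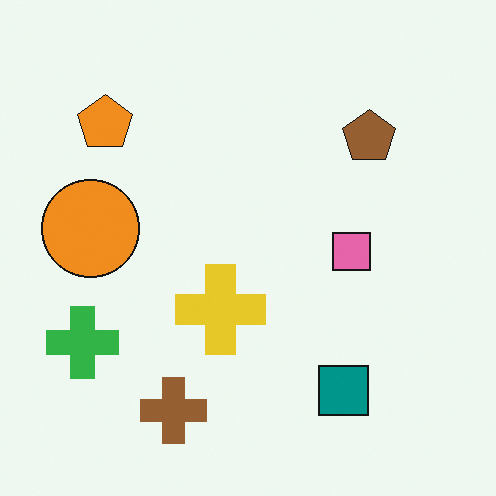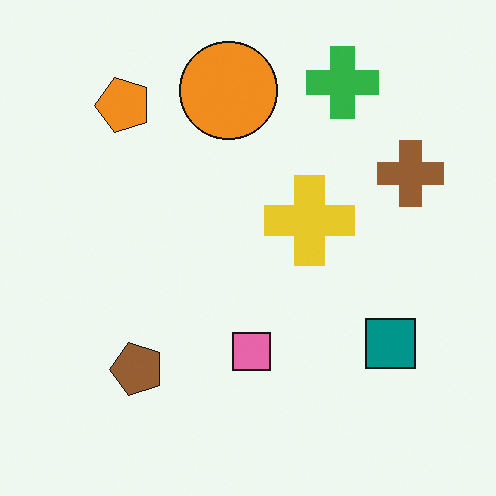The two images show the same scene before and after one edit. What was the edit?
Transposed (reflected across the top-left ↔ bottom-right diagonal).

Shapes have swapped their row and column positions — what was in the top-right is now in the bottom-left — a diagonal reflection.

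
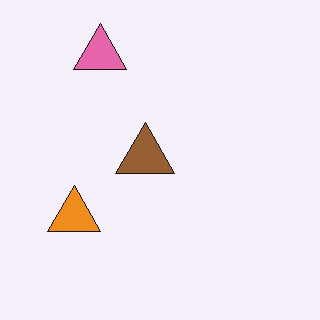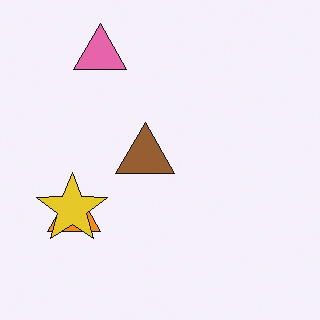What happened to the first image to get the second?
The second image is the first overlaid with an additional yellow star.

A yellow star appears in the second image that is absent from the first.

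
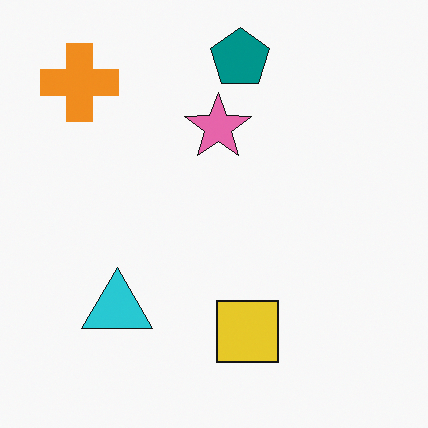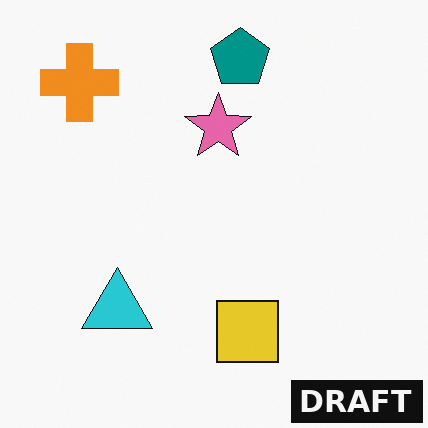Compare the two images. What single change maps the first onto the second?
Watermarked with the text "DRAFT" in the lower-right corner.

A dark label reading "DRAFT" appears in the lower-right corner.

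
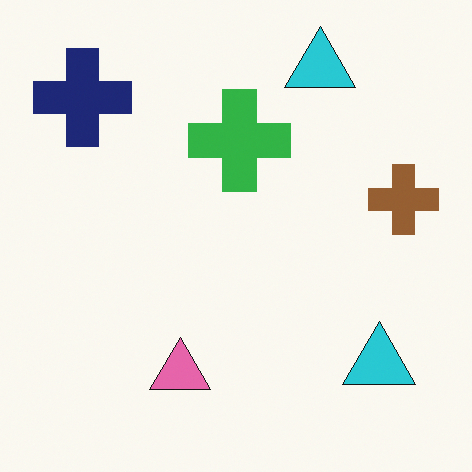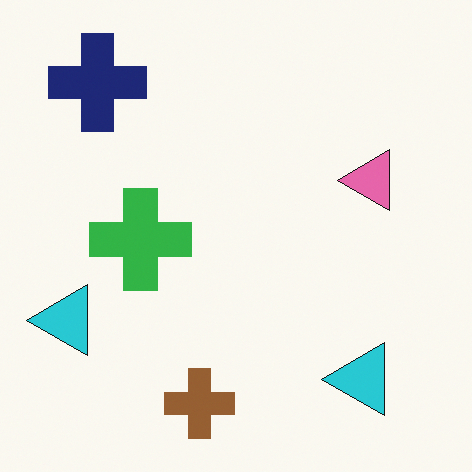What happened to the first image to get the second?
Transposed (reflected across the top-left ↔ bottom-right diagonal).

Shapes have swapped their row and column positions — what was in the top-right is now in the bottom-left — a diagonal reflection.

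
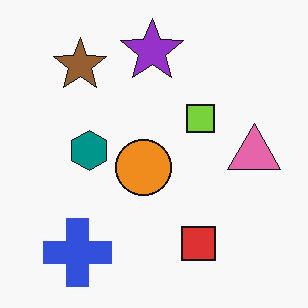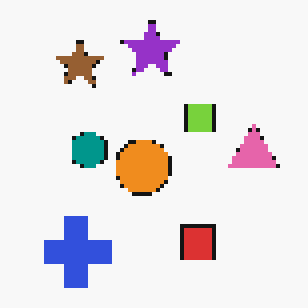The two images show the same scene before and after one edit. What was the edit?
The second image is the first lightly pixelated (a mild mosaic effect).

Shapes are reduced to large square blocks; fine edges and outlines are lost — a downscale-then-upscale (mosaic) effect.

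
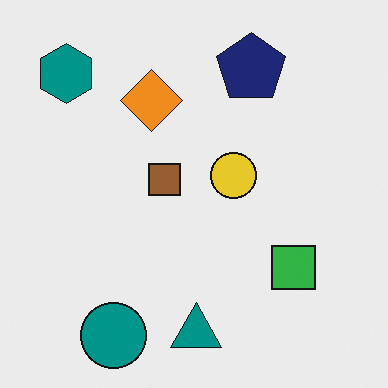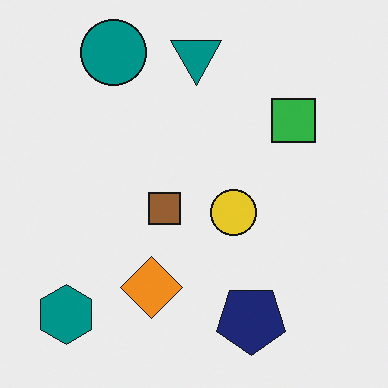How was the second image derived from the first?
The image was flipped vertically (top ↔ bottom).

The teal circle is in the bottom-left of the first image and the top-left of the second — shapes on opposite sides of the horizontal midline have swapped in a mirror flip.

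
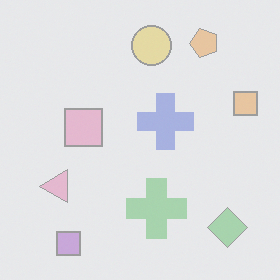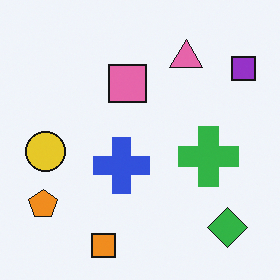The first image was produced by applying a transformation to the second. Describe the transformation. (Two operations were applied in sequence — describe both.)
It was transposed (reflected across the top-left ↔ bottom-right diagonal), then washed out (contrast reduced).

Shapes have swapped their row and column positions — what was in the top-right is now in the bottom-left — a diagonal reflection. Tones are pushed toward mid-grey across the whole image — a global contrast change.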